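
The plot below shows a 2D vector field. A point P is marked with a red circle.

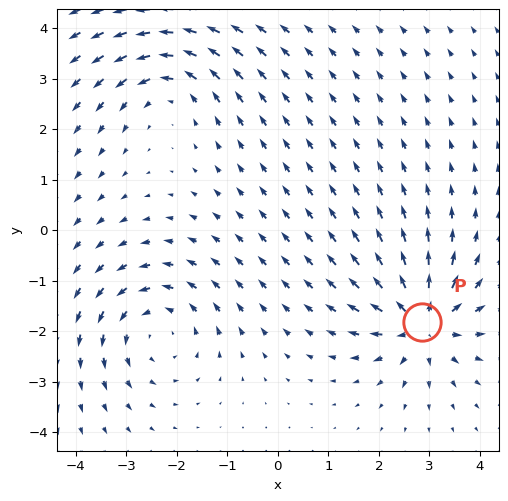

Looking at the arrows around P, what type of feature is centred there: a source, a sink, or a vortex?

source

At P (2.9, -1.8) the arrows spread outward. Divergence about +6, curl ≈0 — positive divergence with near-zero curl is a source.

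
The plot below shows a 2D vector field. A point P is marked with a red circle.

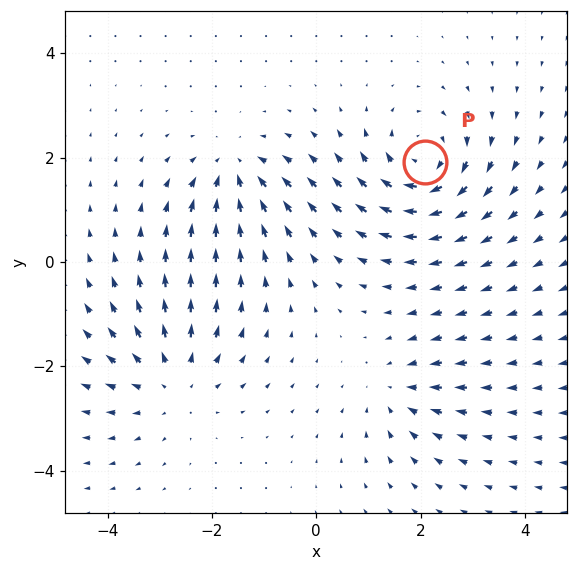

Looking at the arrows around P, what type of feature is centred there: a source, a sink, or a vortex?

At P (2.1, 1.9) the arrows circulate clockwise. Divergence ≈0, curl about -6 — near-zero divergence with nonzero curl is a vortex.

vortex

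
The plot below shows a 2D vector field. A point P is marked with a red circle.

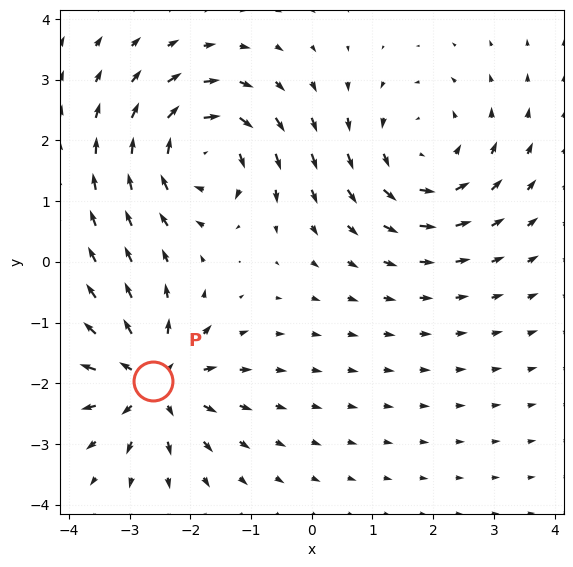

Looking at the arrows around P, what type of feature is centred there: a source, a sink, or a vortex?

At P (-2.6, -2.0) the arrows spread outward. Divergence about +6, curl ≈0 — positive divergence with near-zero curl is a source.

source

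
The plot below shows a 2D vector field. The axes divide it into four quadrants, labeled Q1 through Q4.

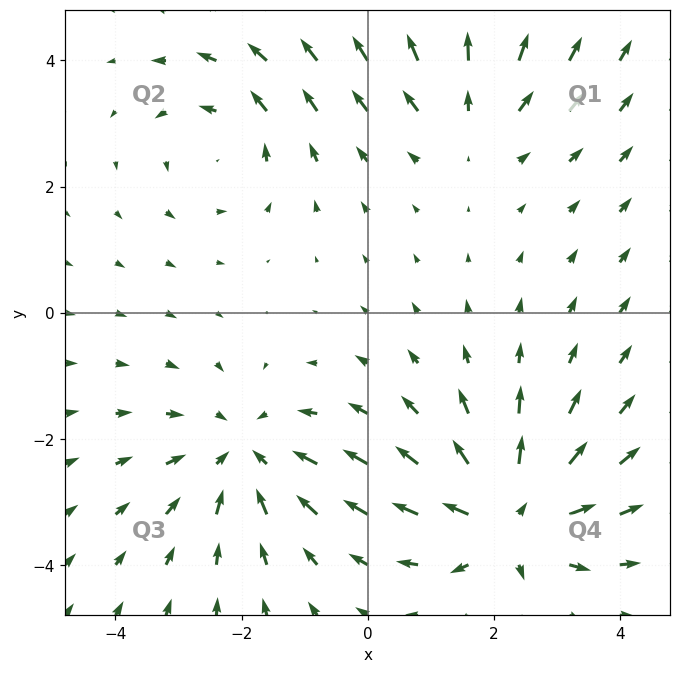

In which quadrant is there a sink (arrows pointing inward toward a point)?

The sink sits at approximately (-2.0, -2.2), which lies in quadrant Q3. The divergence there is about -3, negative as expected for a sink.

Q3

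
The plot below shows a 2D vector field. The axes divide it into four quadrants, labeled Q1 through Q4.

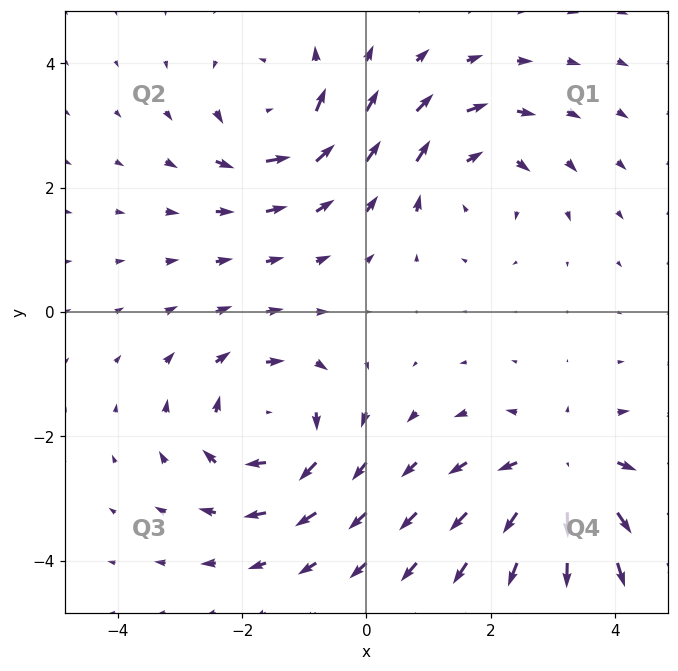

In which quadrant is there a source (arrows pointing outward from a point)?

Q4

The source sits at approximately (3.2, -2.6), which lies in quadrant Q4. The divergence there is about +4, positive as expected for a source.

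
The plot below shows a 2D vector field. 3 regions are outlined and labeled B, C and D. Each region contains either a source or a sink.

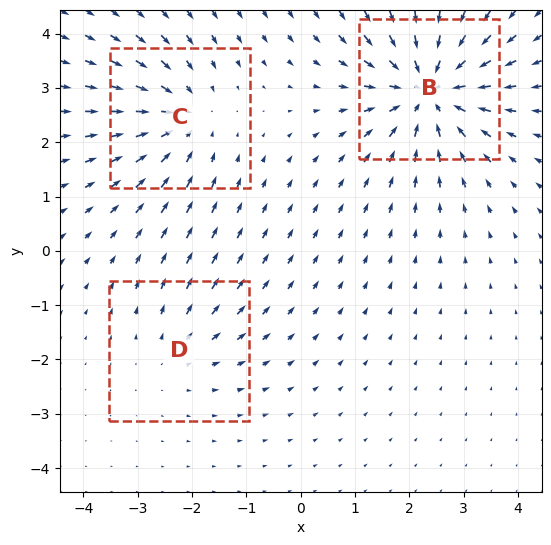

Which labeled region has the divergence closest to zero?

Divergence at each region's feature centre — B: about -5, C: about -3, D: about +2. Region D is closest to zero.

D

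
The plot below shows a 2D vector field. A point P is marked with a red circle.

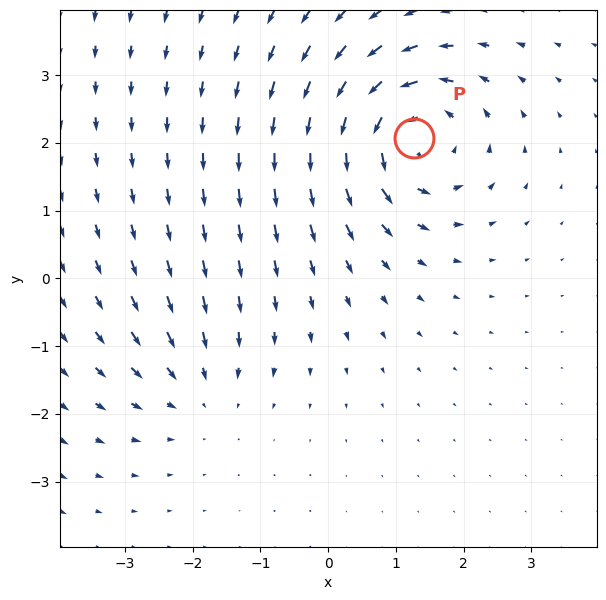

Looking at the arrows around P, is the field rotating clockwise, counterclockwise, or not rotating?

counterclockwise

Near P at (1.3, 2.1) the arrows circulate counterclockwise. The curl (z-component) there is about +5; positive curl means counterclockwise rotation.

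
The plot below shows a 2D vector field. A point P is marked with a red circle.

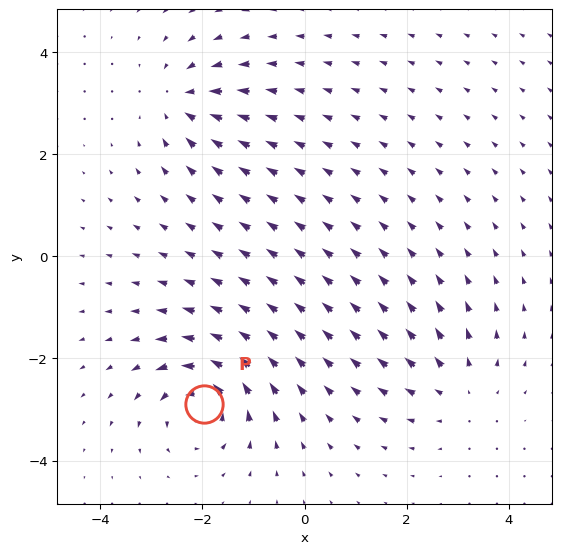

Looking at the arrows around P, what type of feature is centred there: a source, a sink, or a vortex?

At P (-2.0, -2.9) the arrows circulate counterclockwise. Divergence ≈0, curl about +6 — near-zero divergence with nonzero curl is a vortex.

vortex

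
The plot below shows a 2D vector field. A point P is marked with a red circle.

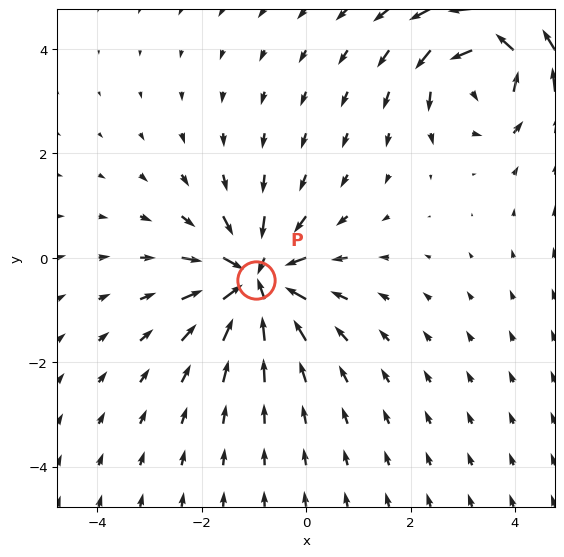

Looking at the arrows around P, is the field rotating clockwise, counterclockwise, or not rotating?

Near P at (-1.0, -0.4) the arrows show no circulation. The curl there is ≈0.

not rotating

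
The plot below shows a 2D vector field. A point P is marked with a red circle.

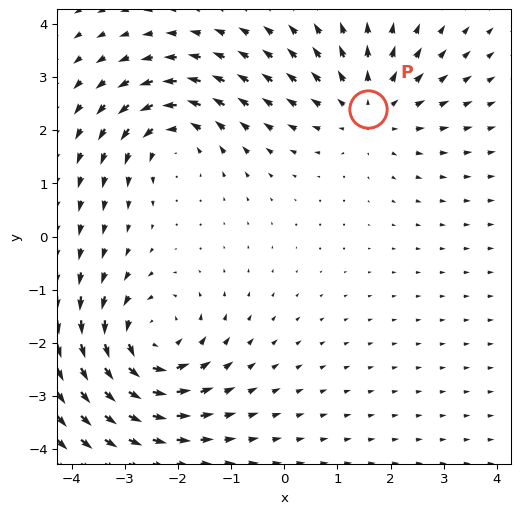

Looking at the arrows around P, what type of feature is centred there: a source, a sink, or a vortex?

source

At P (1.6, 2.4) the arrows spread outward. Divergence about +3, curl ≈0 — positive divergence with near-zero curl is a source.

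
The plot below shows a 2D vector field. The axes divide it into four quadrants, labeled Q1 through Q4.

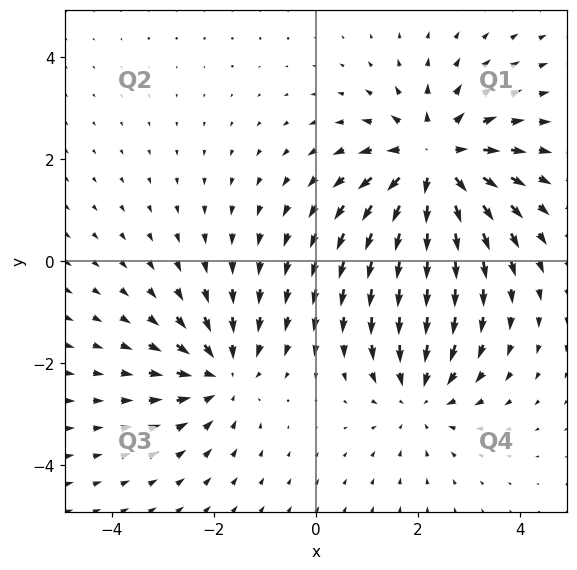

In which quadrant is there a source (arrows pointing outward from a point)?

The source sits at approximately (2.3, 1.9), which lies in quadrant Q1. The divergence there is about +4, positive as expected for a source.

Q1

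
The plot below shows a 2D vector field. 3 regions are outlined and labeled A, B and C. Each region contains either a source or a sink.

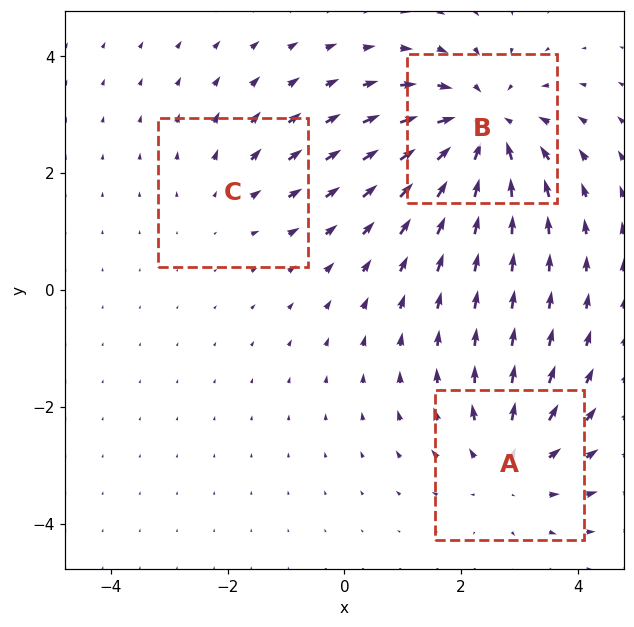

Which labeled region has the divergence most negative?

Divergence at each region's feature centre — A: about +3, B: about -4, C: about +2. Region B is most negative.

B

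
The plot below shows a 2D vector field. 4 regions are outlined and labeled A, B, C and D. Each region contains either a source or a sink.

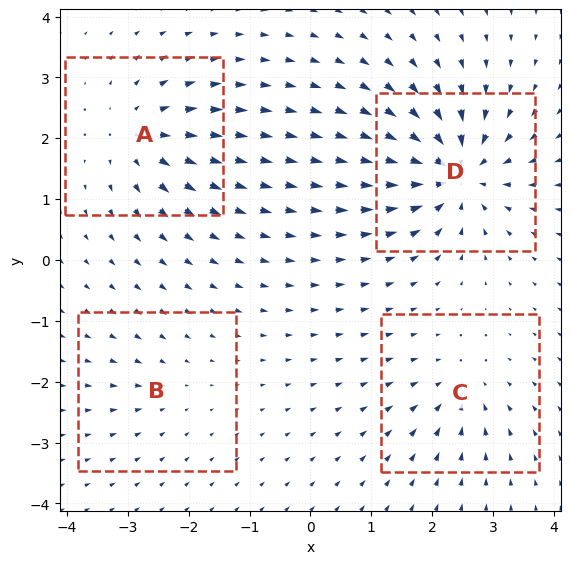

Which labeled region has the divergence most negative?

D

Divergence at each region's feature centre — A: about +6, B: about -3, C: about -4, D: about -9. Region D is most negative.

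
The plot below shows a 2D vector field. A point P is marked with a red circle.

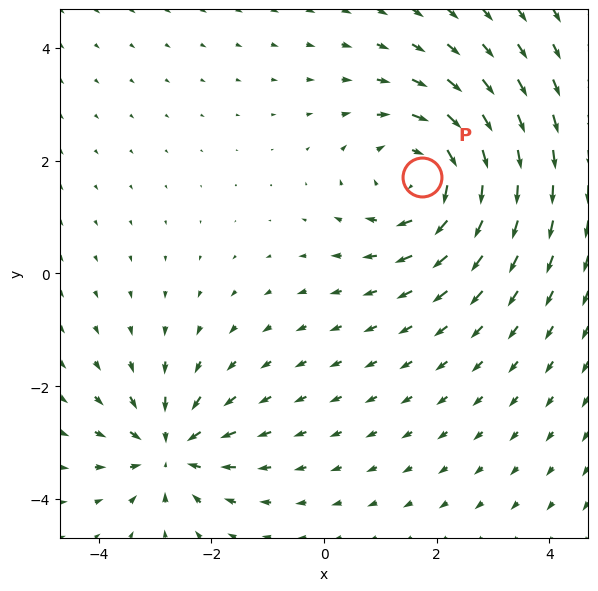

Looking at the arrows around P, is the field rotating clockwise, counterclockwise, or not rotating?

Near P at (1.7, 1.7) the arrows circulate clockwise. The curl (z-component) there is about -4; negative curl means clockwise rotation.

clockwise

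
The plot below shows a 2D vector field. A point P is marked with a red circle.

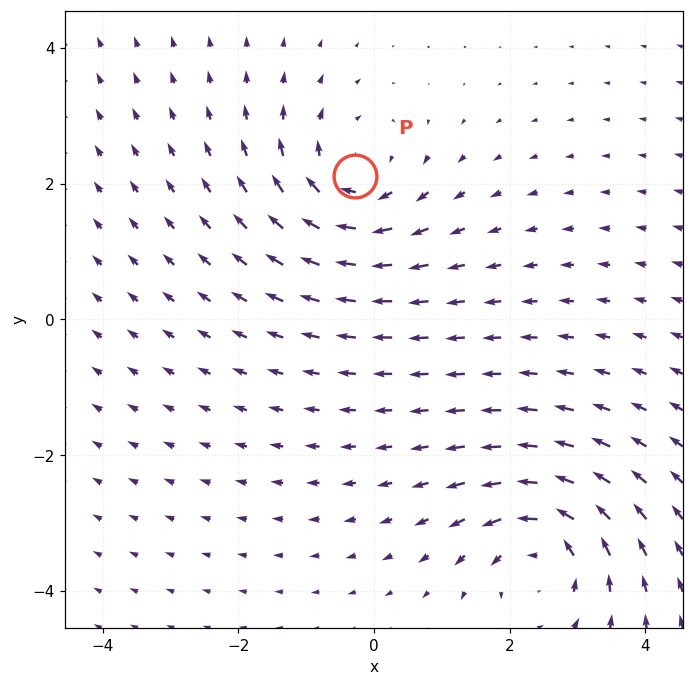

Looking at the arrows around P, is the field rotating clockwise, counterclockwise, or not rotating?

clockwise

Near P at (-0.3, 2.1) the arrows circulate clockwise. The curl (z-component) there is about -5; negative curl means clockwise rotation.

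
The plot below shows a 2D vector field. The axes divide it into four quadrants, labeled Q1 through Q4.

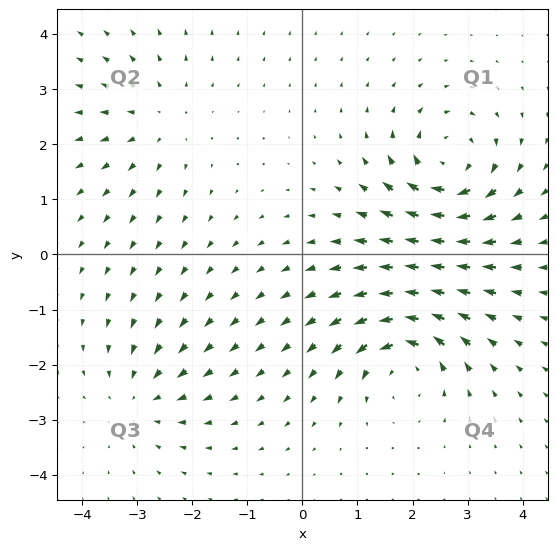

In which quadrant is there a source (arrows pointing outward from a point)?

Q2

The source sits at approximately (-2.6, 2.4), which lies in quadrant Q2. The divergence there is about +3, positive as expected for a source.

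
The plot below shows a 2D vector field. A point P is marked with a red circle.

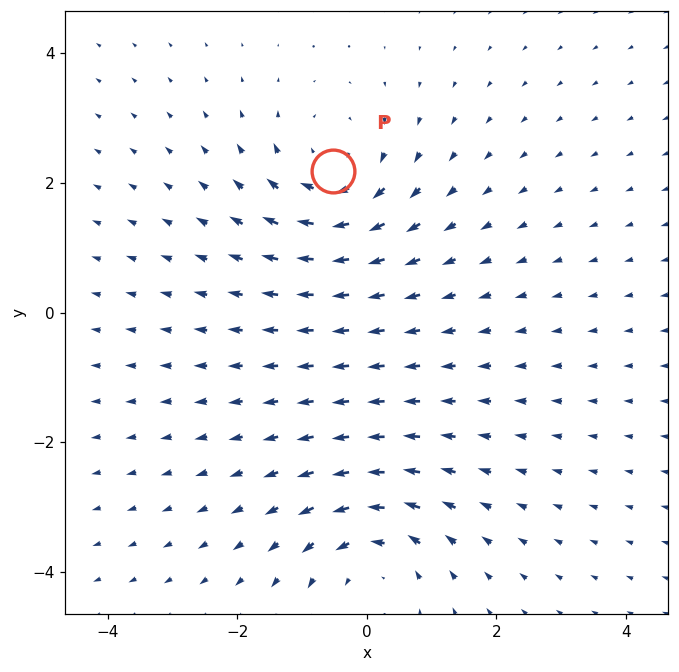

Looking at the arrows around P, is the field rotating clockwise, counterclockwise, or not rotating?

clockwise

Near P at (-0.5, 2.2) the arrows circulate clockwise. The curl (z-component) there is about -5; negative curl means clockwise rotation.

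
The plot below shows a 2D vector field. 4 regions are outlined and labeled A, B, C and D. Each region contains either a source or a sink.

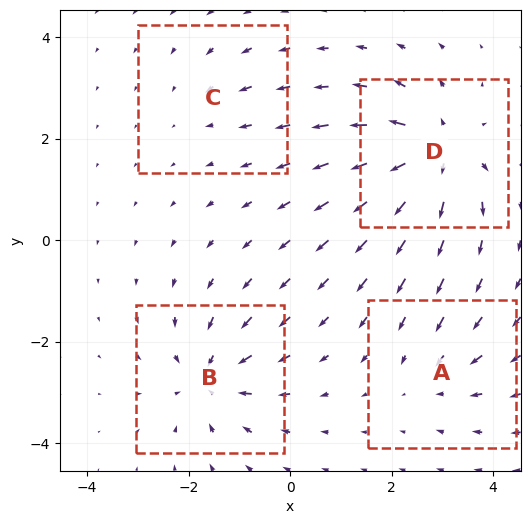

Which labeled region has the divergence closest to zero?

C

Divergence at each region's feature centre — A: about -3, B: about -6, C: about -2, D: about +8. Region C is closest to zero.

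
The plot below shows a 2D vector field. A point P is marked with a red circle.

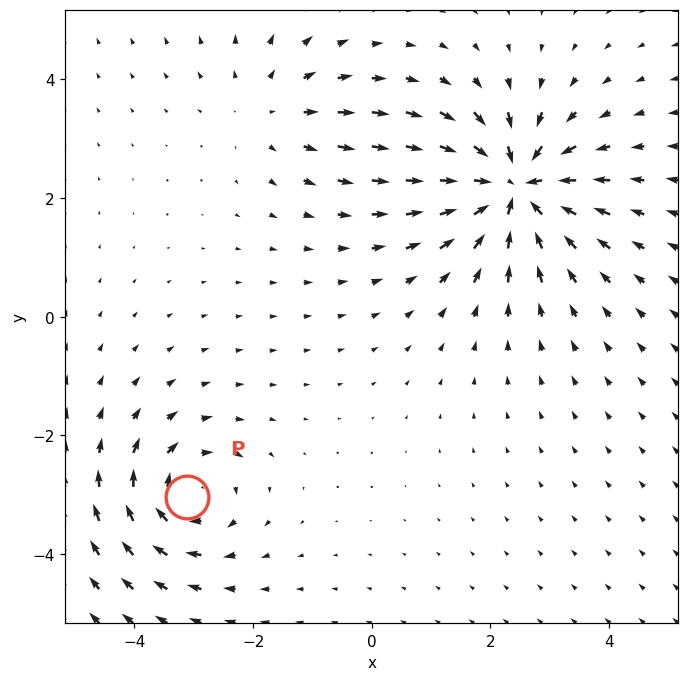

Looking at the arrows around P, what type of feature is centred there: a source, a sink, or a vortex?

vortex

At P (-3.1, -3.0) the arrows circulate clockwise. Divergence ≈0, curl about -4 — near-zero divergence with nonzero curl is a vortex.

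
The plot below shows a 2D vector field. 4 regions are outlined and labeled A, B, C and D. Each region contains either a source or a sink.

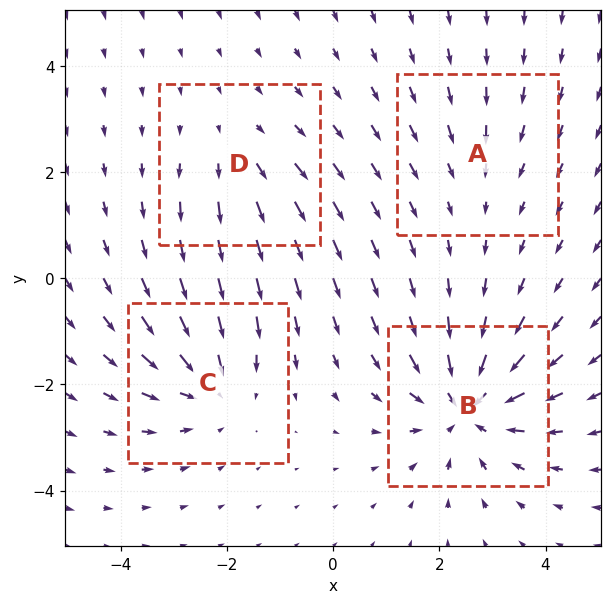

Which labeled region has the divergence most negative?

B

Divergence at each region's feature centre — A: about -2, B: about -6, C: about -4, D: about +3. Region B is most negative.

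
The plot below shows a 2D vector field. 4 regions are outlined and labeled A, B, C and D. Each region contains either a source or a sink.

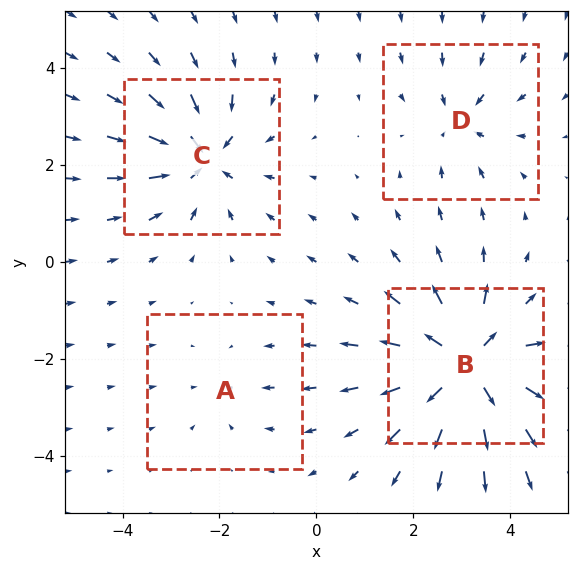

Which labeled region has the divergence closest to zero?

A

Divergence at each region's feature centre — A: about -2, B: about +9, C: about -6, D: about -4. Region A is closest to zero.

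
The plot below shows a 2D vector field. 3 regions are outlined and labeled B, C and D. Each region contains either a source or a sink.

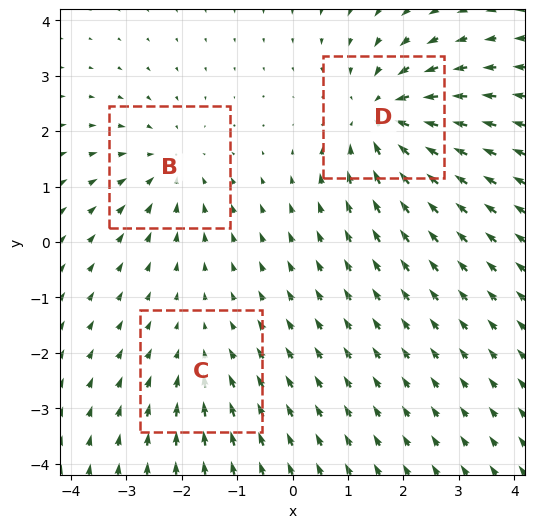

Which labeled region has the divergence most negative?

Divergence at each region's feature centre — B: about -3, C: about -2, D: about -4. Region D is most negative.

D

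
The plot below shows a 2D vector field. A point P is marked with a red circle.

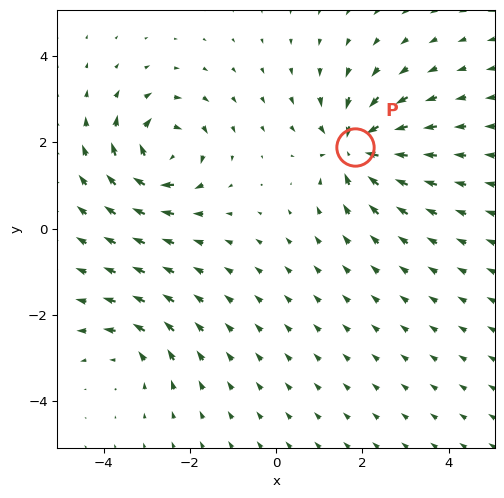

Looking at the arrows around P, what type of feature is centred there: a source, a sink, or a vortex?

sink

At P (1.8, 1.9) the arrows converge inward. Divergence about -7, curl ≈0 — negative divergence with near-zero curl is a sink.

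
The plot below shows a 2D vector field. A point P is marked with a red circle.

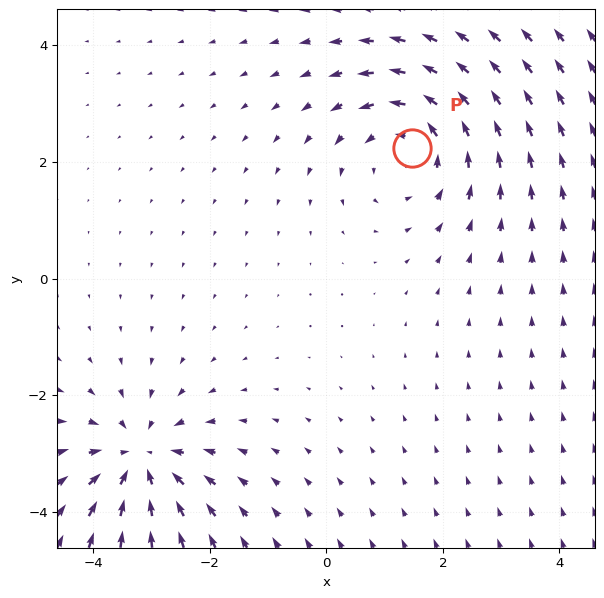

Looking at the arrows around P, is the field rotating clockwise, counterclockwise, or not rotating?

Near P at (1.5, 2.2) the arrows circulate counterclockwise. The curl (z-component) there is about +4; positive curl means counterclockwise rotation.

counterclockwise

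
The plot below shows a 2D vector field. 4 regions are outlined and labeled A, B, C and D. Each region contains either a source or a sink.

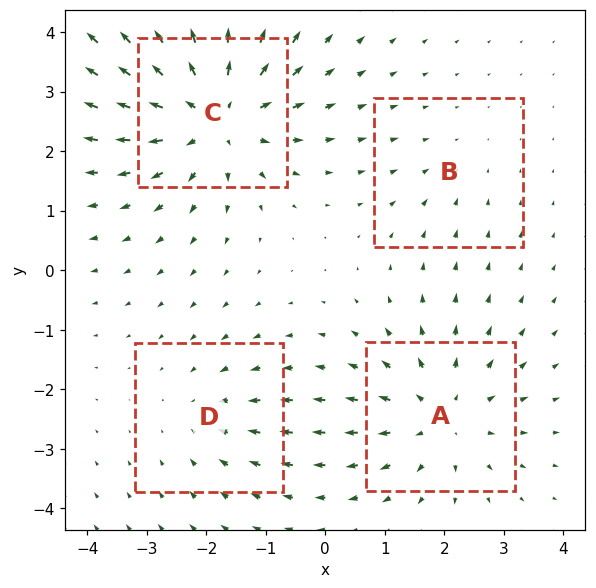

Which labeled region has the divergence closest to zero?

Divergence at each region's feature centre — A: about +4, B: about -2, C: about +6, D: about -3. Region B is closest to zero.

B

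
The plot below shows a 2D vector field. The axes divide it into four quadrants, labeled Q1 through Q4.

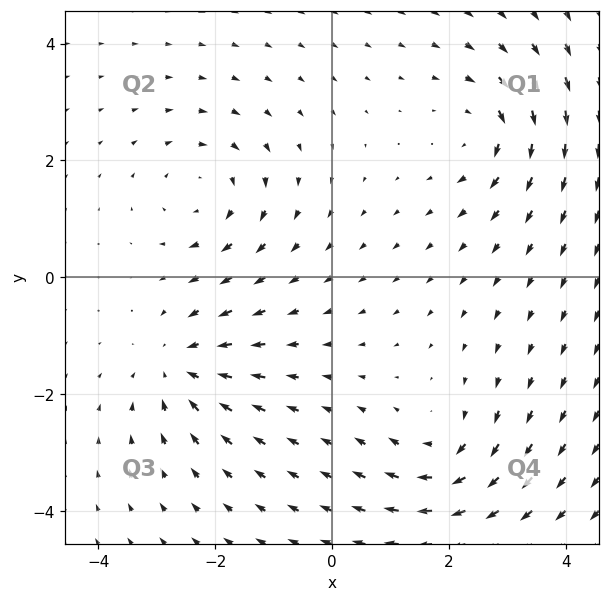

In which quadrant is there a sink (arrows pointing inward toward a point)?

The sink sits at approximately (-2.6, -1.5), which lies in quadrant Q3. The divergence there is about -5, negative as expected for a sink.

Q3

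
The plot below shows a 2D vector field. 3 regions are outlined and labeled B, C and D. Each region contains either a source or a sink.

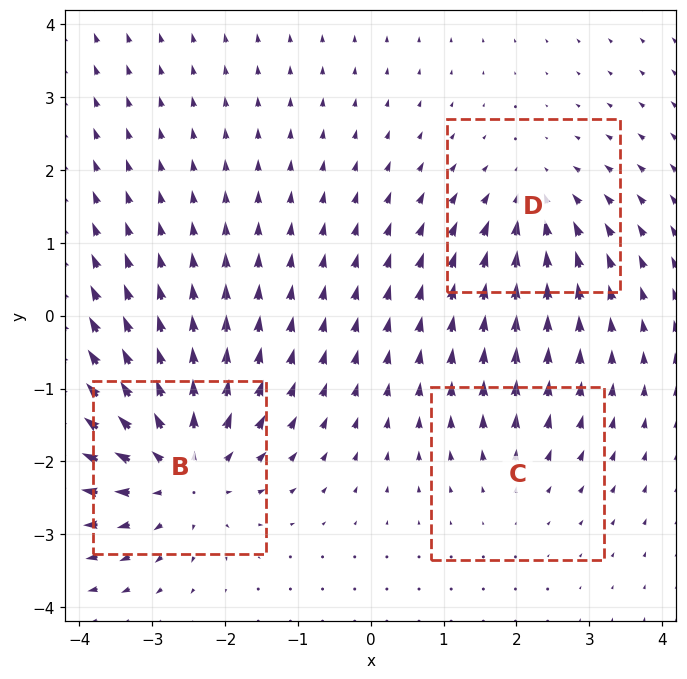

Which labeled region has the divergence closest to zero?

C

Divergence at each region's feature centre — B: about +5, C: about +2, D: about -3. Region C is closest to zero.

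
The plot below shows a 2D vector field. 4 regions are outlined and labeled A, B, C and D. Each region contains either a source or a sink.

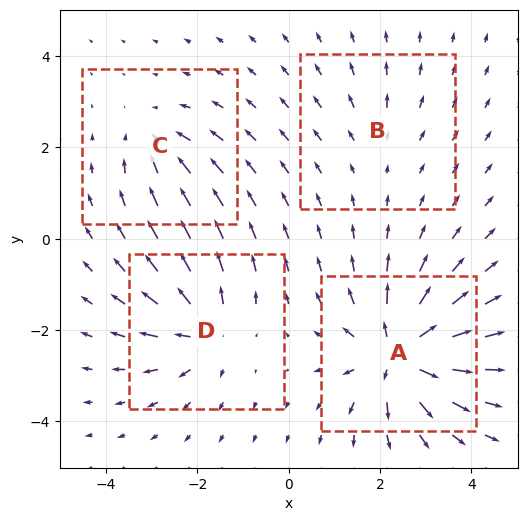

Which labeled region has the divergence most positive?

A

Divergence at each region's feature centre — A: about +9, B: about +2, C: about -4, D: about +6. Region A is most positive.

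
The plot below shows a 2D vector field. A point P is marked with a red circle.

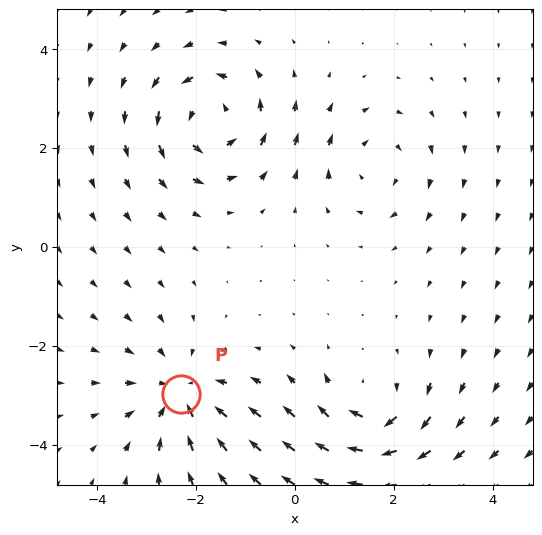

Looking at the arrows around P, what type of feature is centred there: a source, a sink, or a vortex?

At P (-2.3, -3.0) the arrows converge inward. Divergence about -4, curl ≈0 — negative divergence with near-zero curl is a sink.

sink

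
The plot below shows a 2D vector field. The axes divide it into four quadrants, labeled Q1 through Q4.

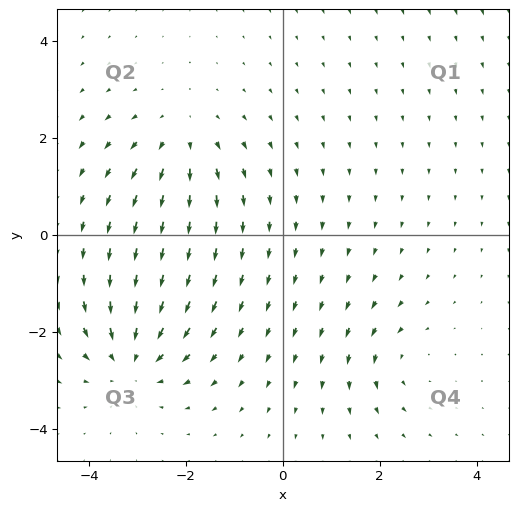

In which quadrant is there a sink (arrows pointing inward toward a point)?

Q3

The sink sits at approximately (-3.1, -2.6), which lies in quadrant Q3. The divergence there is about -4, negative as expected for a sink.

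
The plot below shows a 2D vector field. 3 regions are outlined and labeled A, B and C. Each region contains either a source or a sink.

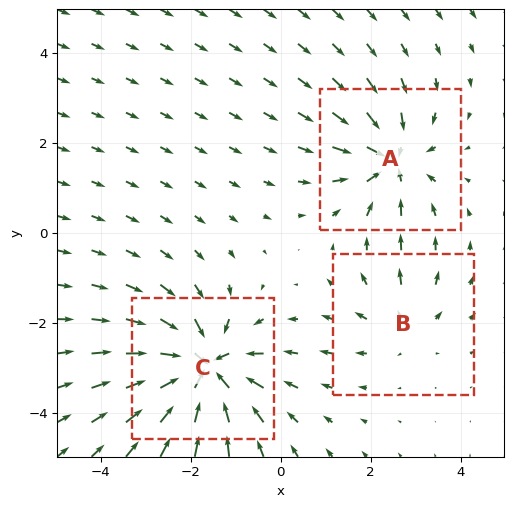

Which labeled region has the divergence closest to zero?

B

Divergence at each region's feature centre — A: about -4, B: about +2, C: about -6. Region B is closest to zero.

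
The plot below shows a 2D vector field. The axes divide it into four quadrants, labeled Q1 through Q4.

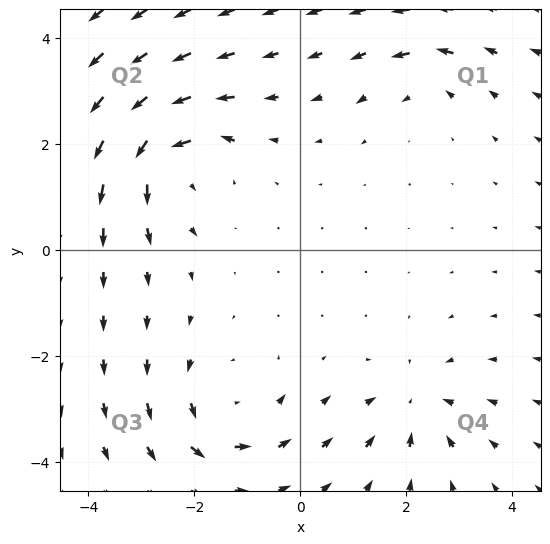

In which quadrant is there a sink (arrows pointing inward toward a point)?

Q4

The sink sits at approximately (2.2, -2.9), which lies in quadrant Q4. The divergence there is about -4, negative as expected for a sink.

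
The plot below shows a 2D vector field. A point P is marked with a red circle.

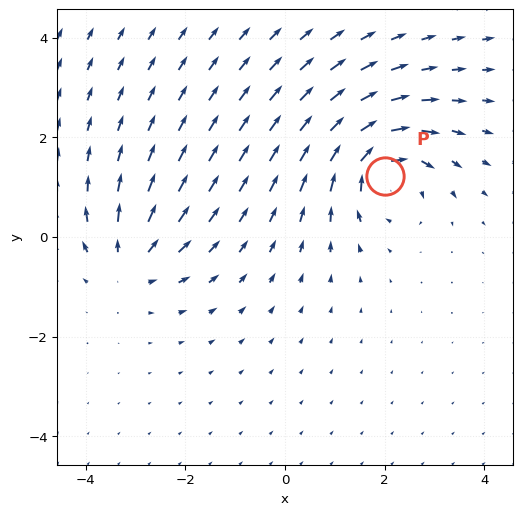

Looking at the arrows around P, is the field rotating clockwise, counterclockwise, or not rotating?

clockwise

Near P at (2.0, 1.2) the arrows circulate clockwise. The curl (z-component) there is about -5; negative curl means clockwise rotation.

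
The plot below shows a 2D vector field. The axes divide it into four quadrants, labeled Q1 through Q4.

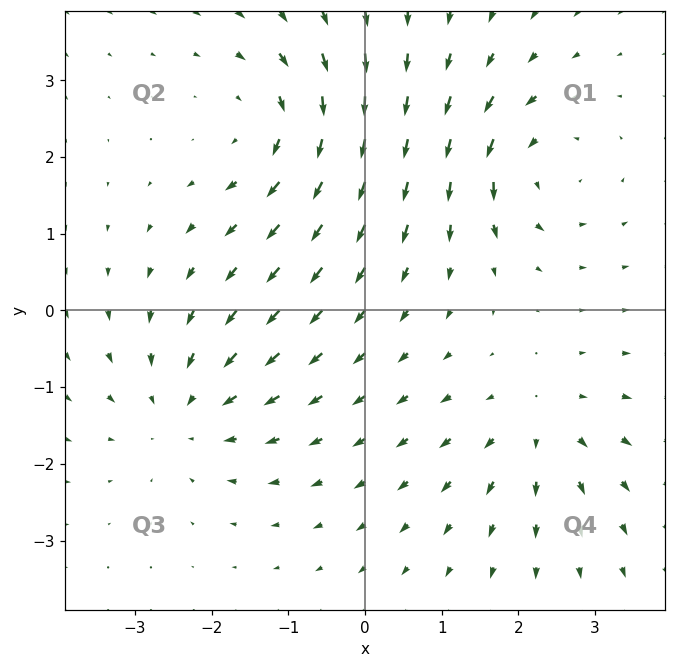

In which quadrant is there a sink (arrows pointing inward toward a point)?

Q3

The sink sits at approximately (-2.3, -1.3), which lies in quadrant Q3. The divergence there is about -4, negative as expected for a sink.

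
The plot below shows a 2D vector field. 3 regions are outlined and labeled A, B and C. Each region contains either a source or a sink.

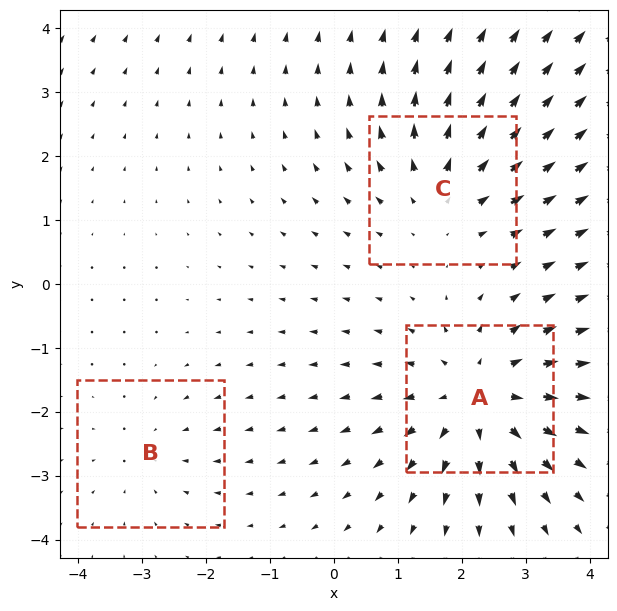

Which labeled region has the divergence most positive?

Divergence at each region's feature centre — A: about +4, B: about -2, C: about +3. Region A is most positive.

A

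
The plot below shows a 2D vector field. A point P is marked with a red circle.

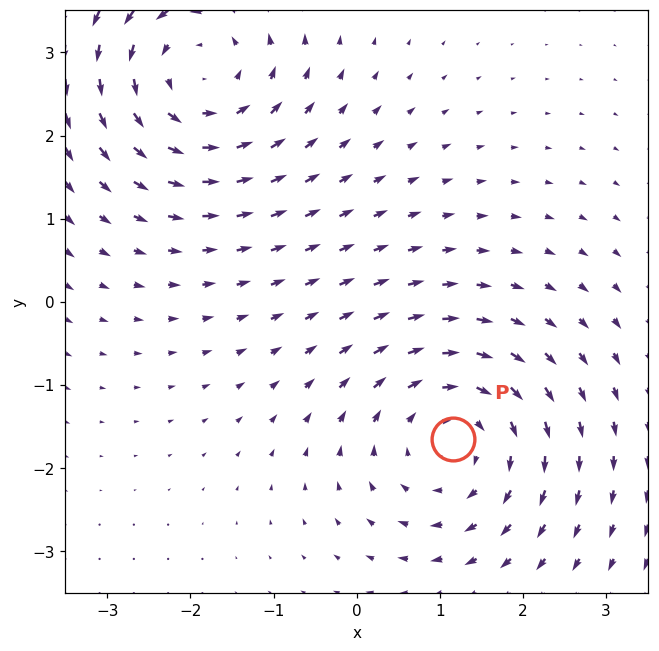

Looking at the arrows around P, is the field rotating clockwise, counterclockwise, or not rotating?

Near P at (1.2, -1.7) the arrows circulate clockwise. The curl (z-component) there is about -3; negative curl means clockwise rotation.

clockwise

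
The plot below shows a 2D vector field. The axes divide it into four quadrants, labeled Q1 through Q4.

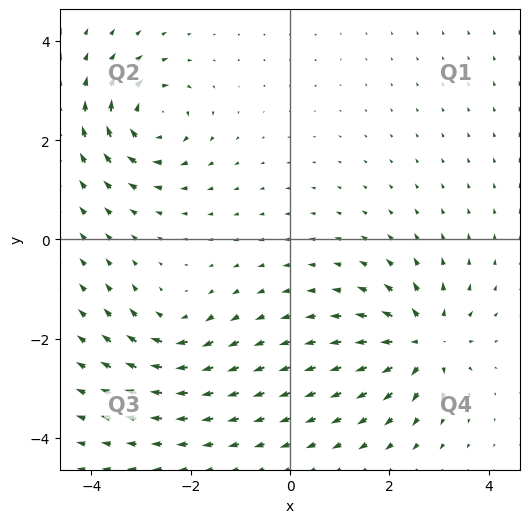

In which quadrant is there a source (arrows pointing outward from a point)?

The source sits at approximately (2.7, -2.1), which lies in quadrant Q4. The divergence there is about +7, positive as expected for a source.

Q4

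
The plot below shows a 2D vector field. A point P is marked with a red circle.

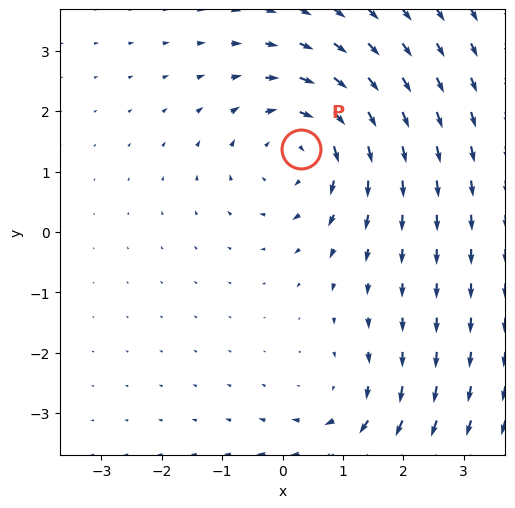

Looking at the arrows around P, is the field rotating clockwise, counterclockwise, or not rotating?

clockwise

Near P at (0.3, 1.4) the arrows circulate clockwise. The curl (z-component) there is about -4; negative curl means clockwise rotation.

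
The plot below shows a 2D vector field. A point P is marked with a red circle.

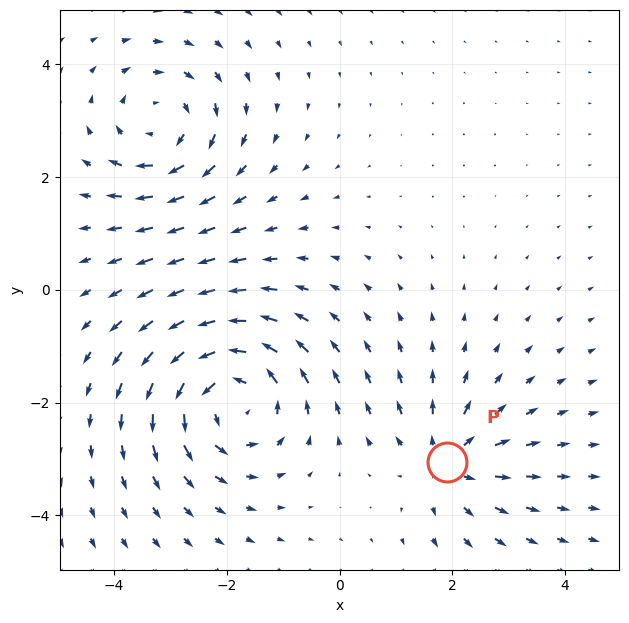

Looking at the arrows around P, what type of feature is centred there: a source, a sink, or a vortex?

source

At P (1.9, -3.1) the arrows spread outward. Divergence about +3, curl ≈0 — positive divergence with near-zero curl is a source.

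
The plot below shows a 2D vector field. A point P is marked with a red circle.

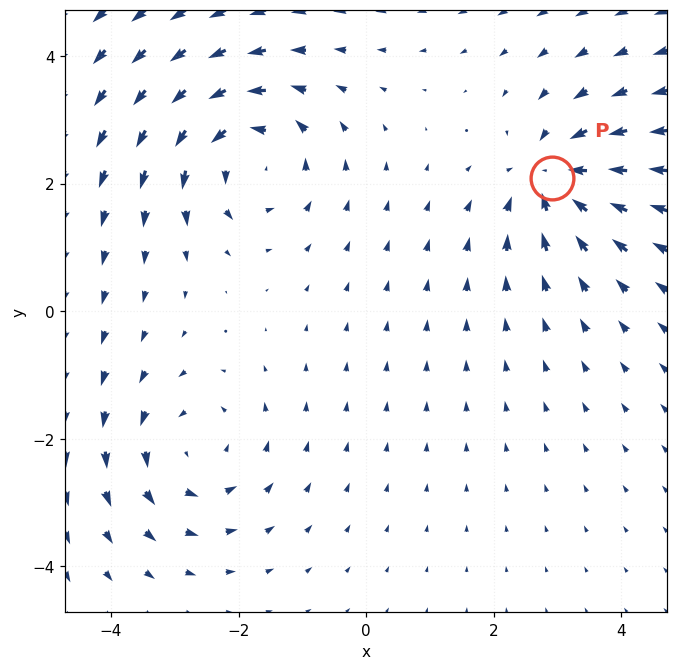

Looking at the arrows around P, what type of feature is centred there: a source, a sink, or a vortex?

At P (2.9, 2.1) the arrows converge inward. Divergence about -4, curl ≈0 — negative divergence with near-zero curl is a sink.

sink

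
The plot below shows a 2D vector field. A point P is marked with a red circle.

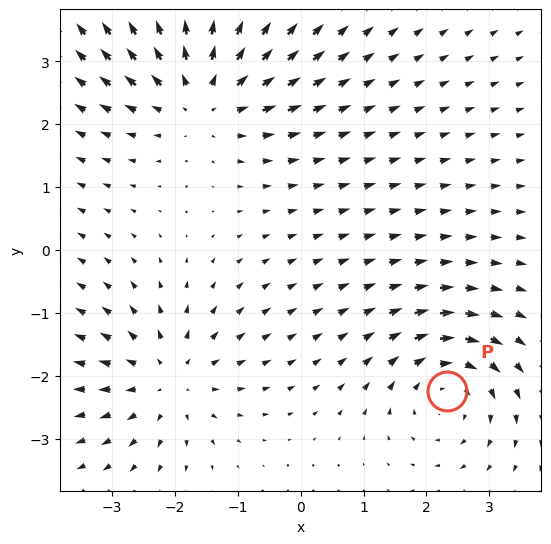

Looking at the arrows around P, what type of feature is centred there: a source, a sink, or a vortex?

vortex

At P (2.3, -2.2) the arrows circulate clockwise. Divergence ≈0, curl about -4 — near-zero divergence with nonzero curl is a vortex.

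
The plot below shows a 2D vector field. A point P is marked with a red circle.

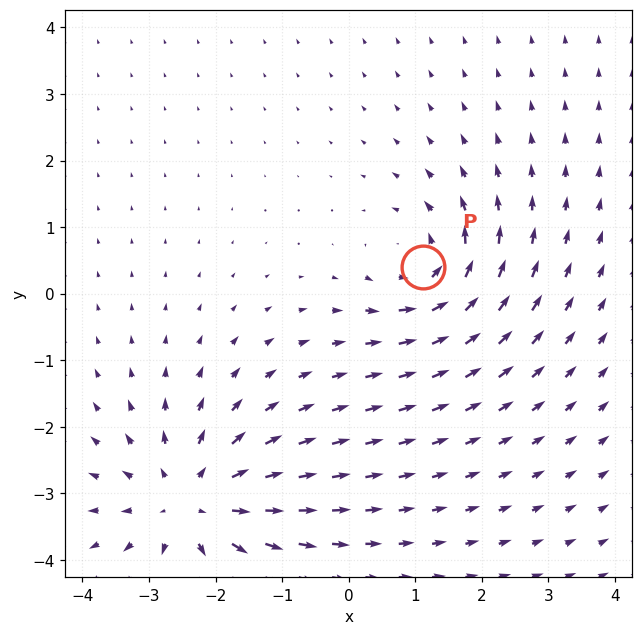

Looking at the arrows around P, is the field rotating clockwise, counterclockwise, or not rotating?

Near P at (1.1, 0.4) the arrows circulate counterclockwise. The curl (z-component) there is about +4; positive curl means counterclockwise rotation.

counterclockwise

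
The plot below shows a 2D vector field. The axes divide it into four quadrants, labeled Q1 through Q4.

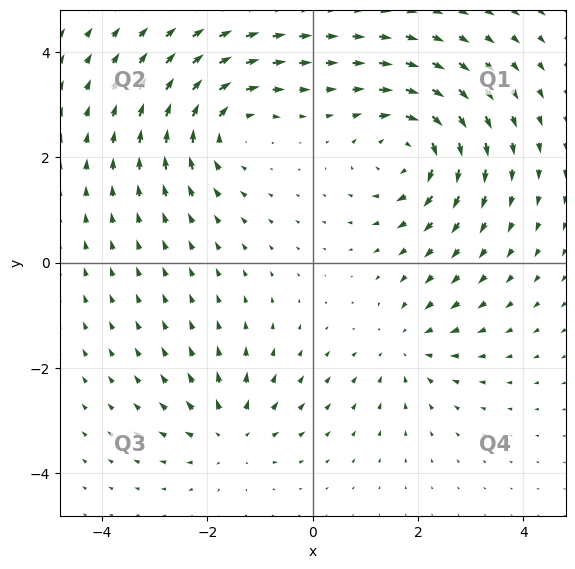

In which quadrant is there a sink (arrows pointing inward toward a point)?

The sink sits at approximately (1.8, -1.6), which lies in quadrant Q4. The divergence there is about -3, negative as expected for a sink.

Q4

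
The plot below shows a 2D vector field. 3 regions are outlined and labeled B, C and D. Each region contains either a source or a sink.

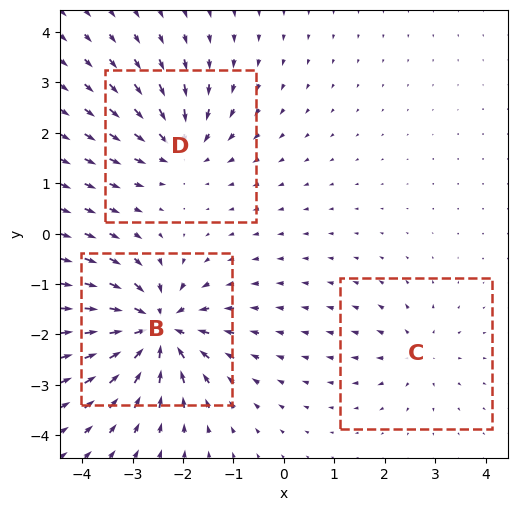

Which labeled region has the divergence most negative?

B

Divergence at each region's feature centre — B: about -7, C: about +3, D: about -4. Region B is most negative.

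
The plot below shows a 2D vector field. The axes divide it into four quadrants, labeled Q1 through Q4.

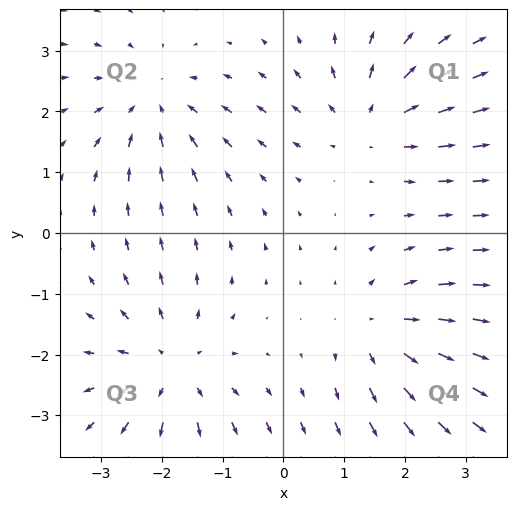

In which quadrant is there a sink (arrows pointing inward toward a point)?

Q2

The sink sits at approximately (-2.1, 2.1), which lies in quadrant Q2. The divergence there is about -4, negative as expected for a sink.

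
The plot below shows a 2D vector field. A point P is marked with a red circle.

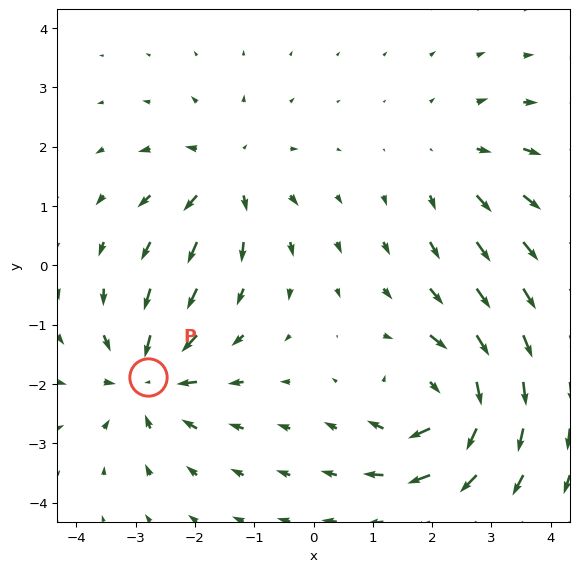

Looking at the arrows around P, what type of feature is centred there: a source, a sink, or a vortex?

At P (-2.8, -1.9) the arrows converge inward. Divergence about -5, curl ≈0 — negative divergence with near-zero curl is a sink.

sink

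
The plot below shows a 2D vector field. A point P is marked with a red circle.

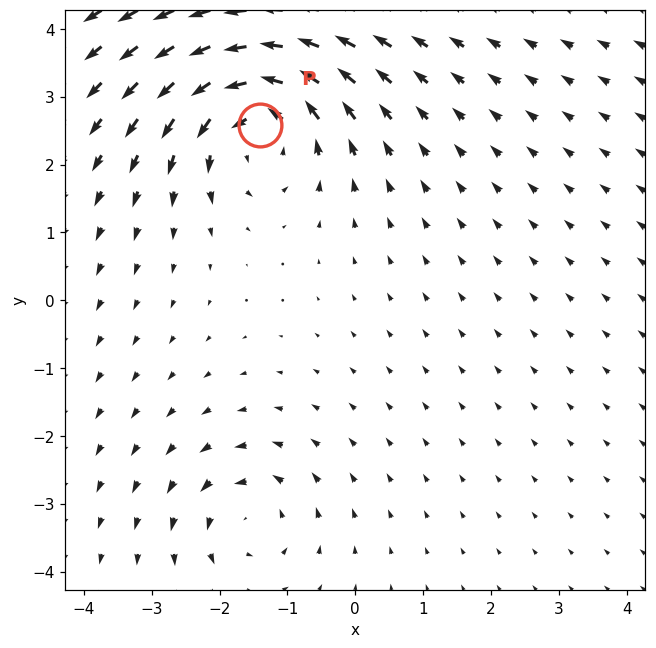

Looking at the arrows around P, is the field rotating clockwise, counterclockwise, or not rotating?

Near P at (-1.4, 2.6) the arrows circulate counterclockwise. The curl (z-component) there is about +5; positive curl means counterclockwise rotation.

counterclockwise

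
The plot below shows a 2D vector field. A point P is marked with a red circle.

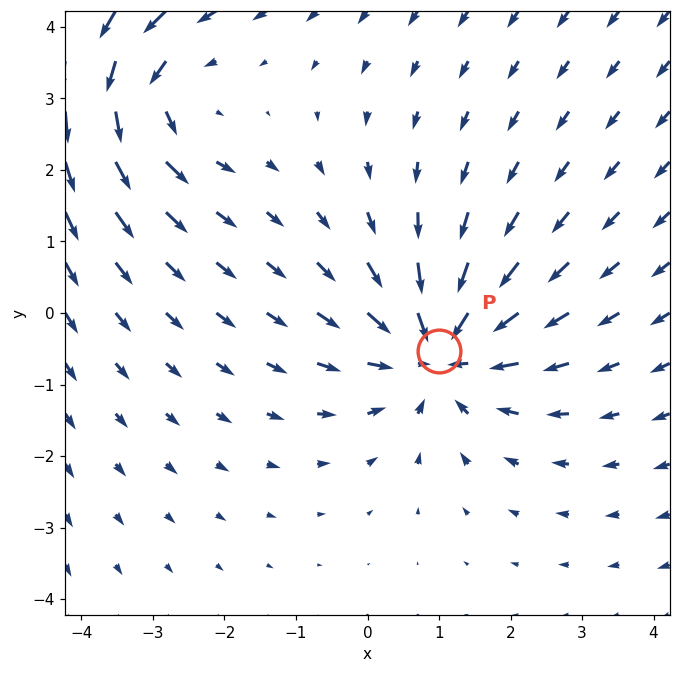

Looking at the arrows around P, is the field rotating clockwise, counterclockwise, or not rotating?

Near P at (1.0, -0.5) the arrows show no circulation. The curl there is ≈0.

not rotating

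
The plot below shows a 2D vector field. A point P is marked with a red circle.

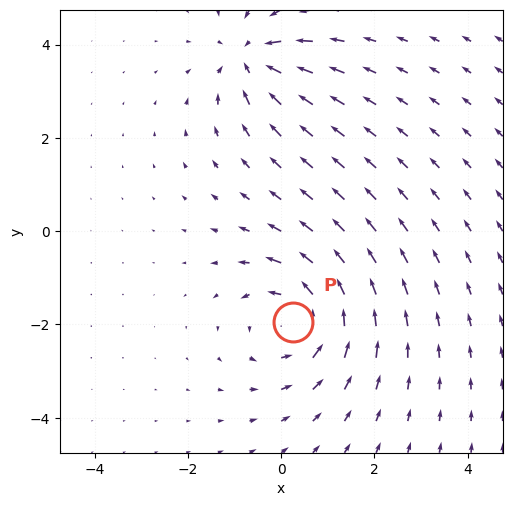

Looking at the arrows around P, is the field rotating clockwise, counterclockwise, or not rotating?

Near P at (0.2, -1.9) the arrows circulate counterclockwise. The curl (z-component) there is about +3; positive curl means counterclockwise rotation.

counterclockwise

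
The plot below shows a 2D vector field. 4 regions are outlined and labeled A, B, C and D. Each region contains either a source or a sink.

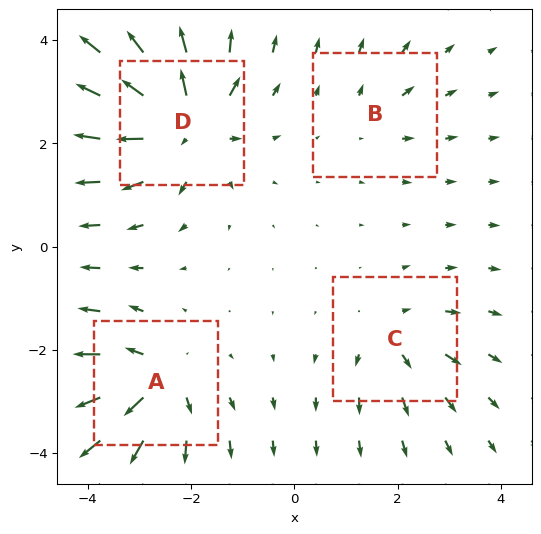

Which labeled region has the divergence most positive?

D

Divergence at each region's feature centre — A: about +7, B: about +3, C: about +4, D: about +9. Region D is most positive.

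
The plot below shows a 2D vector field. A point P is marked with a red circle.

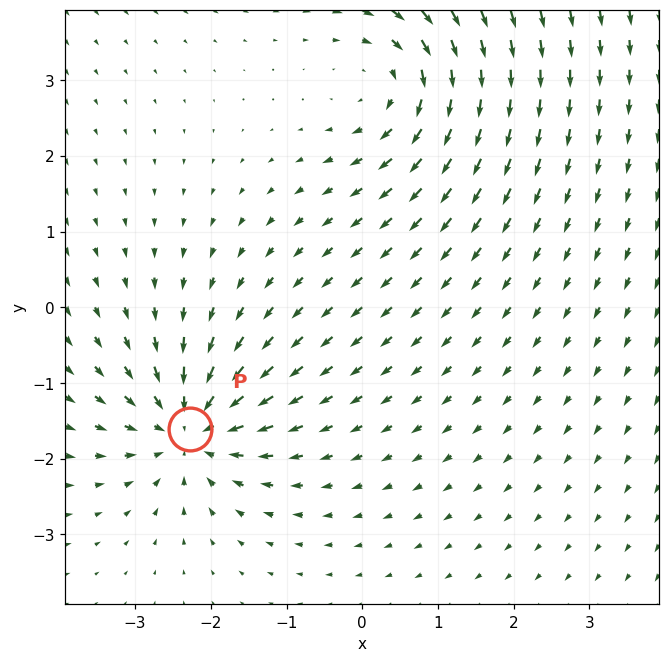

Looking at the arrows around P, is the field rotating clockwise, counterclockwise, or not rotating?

Near P at (-2.3, -1.6) the arrows show no circulation. The curl there is ≈0.

not rotating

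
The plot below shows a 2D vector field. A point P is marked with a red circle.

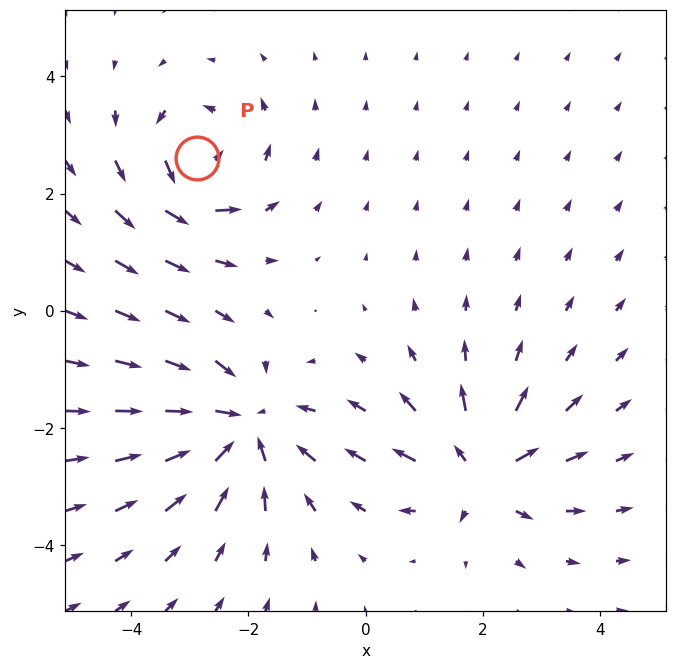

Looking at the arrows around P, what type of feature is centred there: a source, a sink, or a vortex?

vortex

At P (-2.9, 2.6) the arrows circulate counterclockwise. Divergence ≈0, curl about +4 — near-zero divergence with nonzero curl is a vortex.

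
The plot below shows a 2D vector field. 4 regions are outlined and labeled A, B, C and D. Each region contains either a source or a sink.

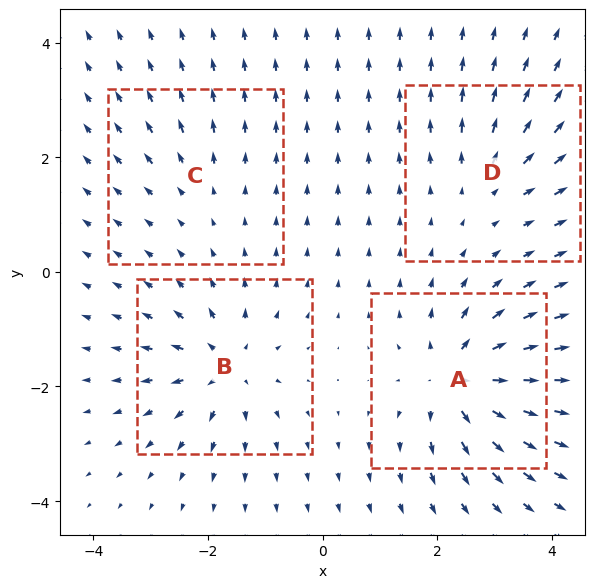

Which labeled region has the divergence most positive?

A

Divergence at each region's feature centre — A: about +8, B: about +6, C: about +3, D: about +4. Region A is most positive.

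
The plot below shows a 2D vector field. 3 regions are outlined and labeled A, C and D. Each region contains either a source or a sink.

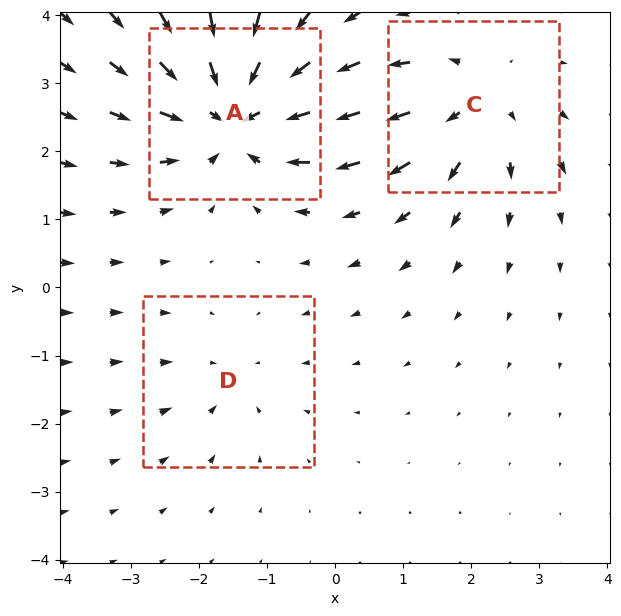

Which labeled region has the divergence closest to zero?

D

Divergence at each region's feature centre — A: about -5, C: about +3, D: about -2. Region D is closest to zero.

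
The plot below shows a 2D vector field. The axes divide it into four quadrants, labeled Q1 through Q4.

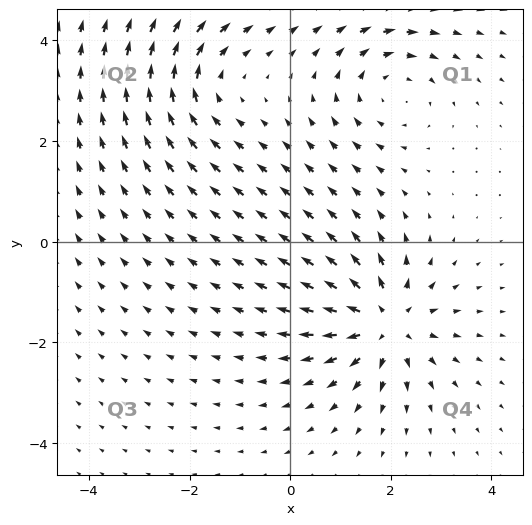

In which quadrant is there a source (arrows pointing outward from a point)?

The source sits at approximately (1.9, -1.6), which lies in quadrant Q4. The divergence there is about +4, positive as expected for a source.

Q4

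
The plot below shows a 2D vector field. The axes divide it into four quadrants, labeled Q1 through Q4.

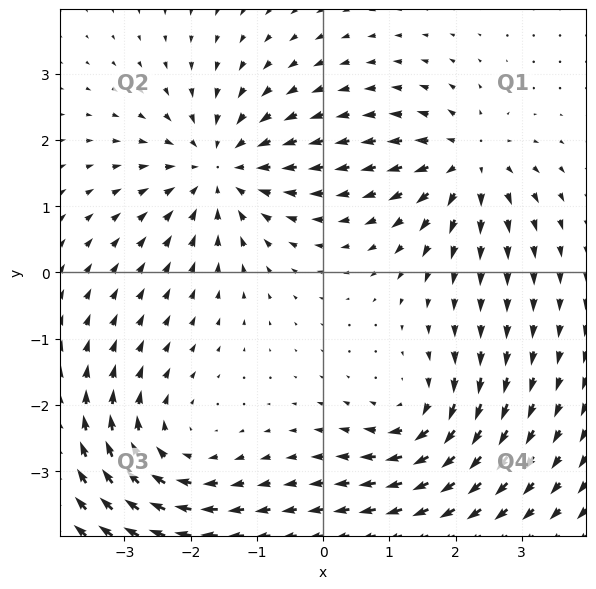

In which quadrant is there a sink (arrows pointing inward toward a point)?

Q2

The sink sits at approximately (-1.6, 1.6), which lies in quadrant Q2. The divergence there is about -4, negative as expected for a sink.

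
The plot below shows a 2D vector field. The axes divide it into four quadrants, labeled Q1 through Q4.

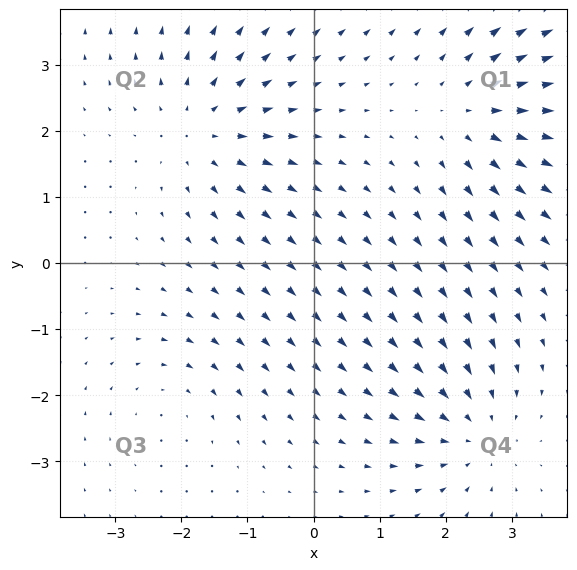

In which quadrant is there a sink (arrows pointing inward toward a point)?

Q4

The sink sits at approximately (2.4, -2.6), which lies in quadrant Q4. The divergence there is about -4, negative as expected for a sink.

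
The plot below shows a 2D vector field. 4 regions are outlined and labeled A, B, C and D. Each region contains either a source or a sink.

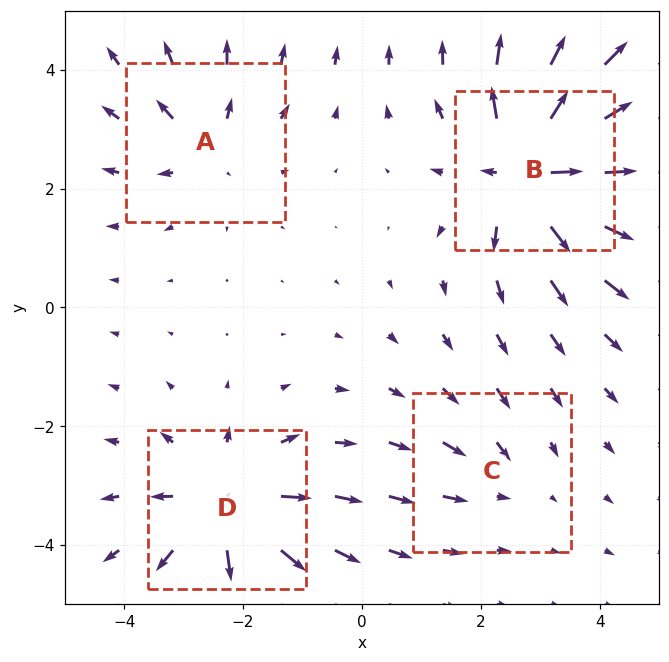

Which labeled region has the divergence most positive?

B

Divergence at each region's feature centre — A: about +4, B: about +8, C: about -2, D: about +6. Region B is most positive.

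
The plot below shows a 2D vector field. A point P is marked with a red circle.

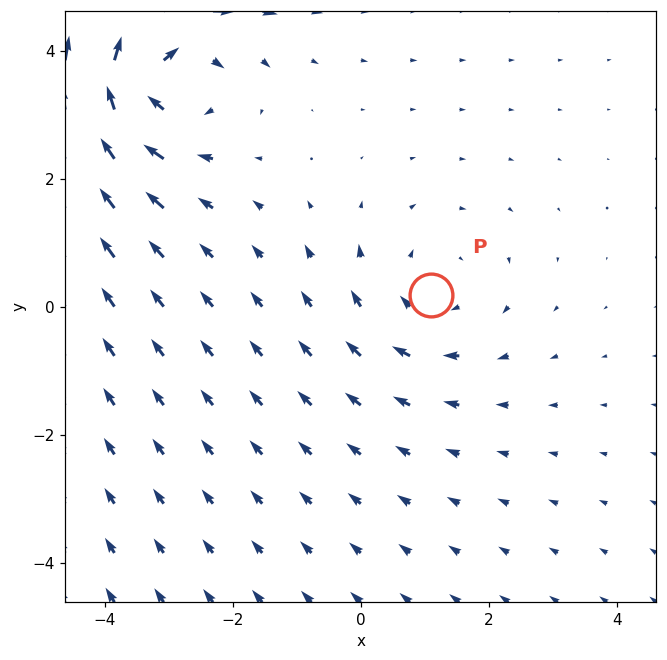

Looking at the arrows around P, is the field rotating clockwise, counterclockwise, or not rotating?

Near P at (1.1, 0.2) the arrows circulate clockwise. The curl (z-component) there is about -2; negative curl means clockwise rotation.

clockwise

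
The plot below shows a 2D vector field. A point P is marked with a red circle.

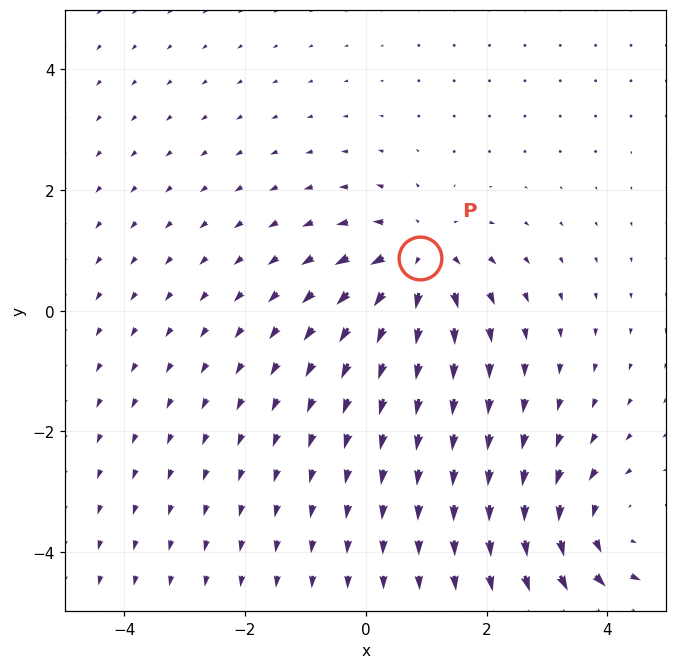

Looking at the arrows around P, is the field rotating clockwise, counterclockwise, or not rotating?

not rotating

Near P at (0.9, 0.9) the arrows show no circulation. The curl there is ≈0.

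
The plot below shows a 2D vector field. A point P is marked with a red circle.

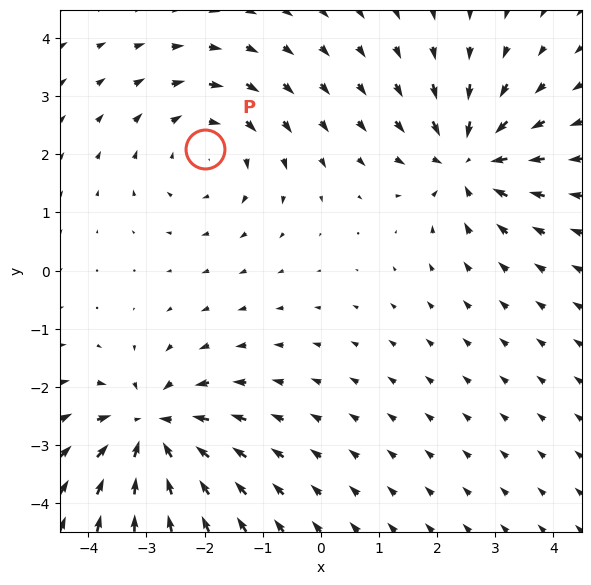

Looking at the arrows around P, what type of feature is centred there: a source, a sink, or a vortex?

At P (-2.0, 2.1) the arrows circulate clockwise. Divergence ≈0, curl about -3 — near-zero divergence with nonzero curl is a vortex.

vortex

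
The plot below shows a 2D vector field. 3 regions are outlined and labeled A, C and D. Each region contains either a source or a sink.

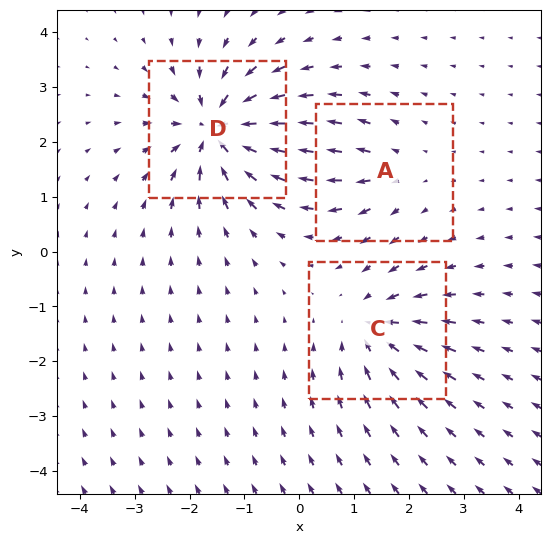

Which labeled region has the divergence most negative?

D

Divergence at each region's feature centre — A: about +3, C: about -4, D: about -6. Region D is most negative.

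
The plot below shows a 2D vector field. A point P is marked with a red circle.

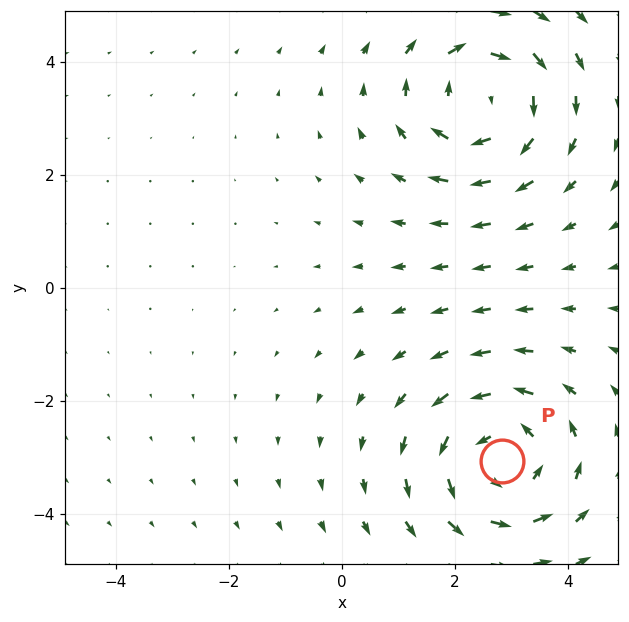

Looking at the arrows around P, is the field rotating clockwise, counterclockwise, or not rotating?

counterclockwise

Near P at (2.8, -3.1) the arrows circulate counterclockwise. The curl (z-component) there is about +3; positive curl means counterclockwise rotation.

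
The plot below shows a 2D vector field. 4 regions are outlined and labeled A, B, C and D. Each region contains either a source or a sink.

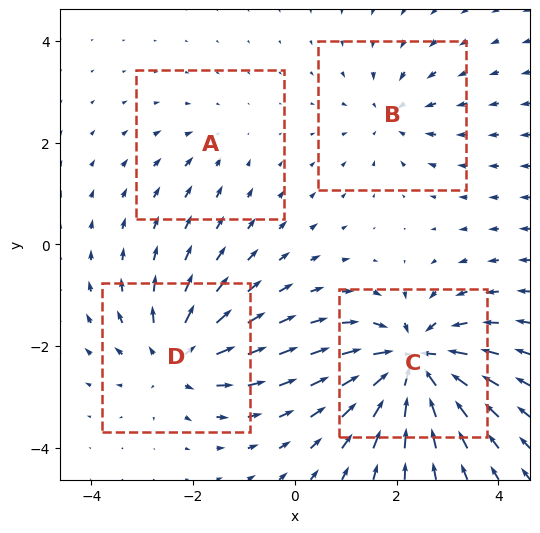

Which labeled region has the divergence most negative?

Divergence at each region's feature centre — A: about -2, B: about -4, C: about -9, D: about +6. Region C is most negative.

C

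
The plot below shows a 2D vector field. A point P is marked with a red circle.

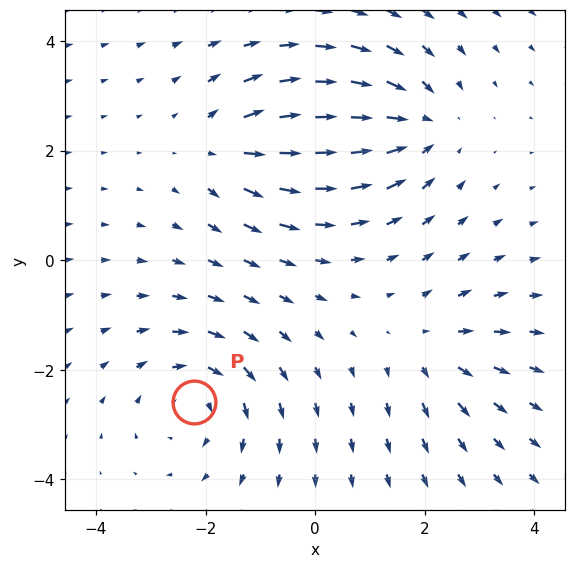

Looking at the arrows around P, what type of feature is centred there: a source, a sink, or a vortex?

At P (-2.2, -2.6) the arrows circulate clockwise. Divergence ≈0, curl about -4 — near-zero divergence with nonzero curl is a vortex.

vortex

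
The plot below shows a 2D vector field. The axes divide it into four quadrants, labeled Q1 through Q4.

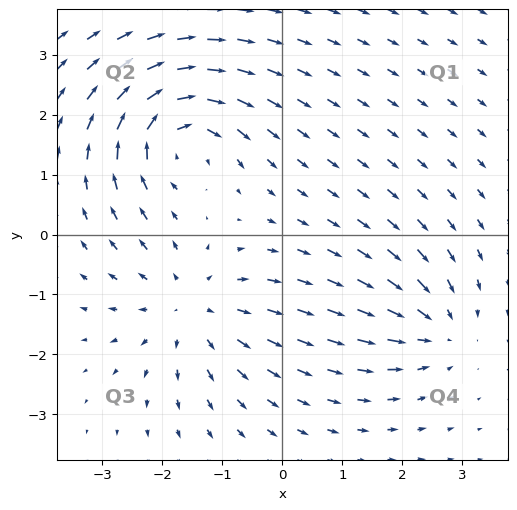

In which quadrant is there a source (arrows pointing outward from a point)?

The source sits at approximately (-1.5, -1.2), which lies in quadrant Q3. The divergence there is about +3, positive as expected for a source.

Q3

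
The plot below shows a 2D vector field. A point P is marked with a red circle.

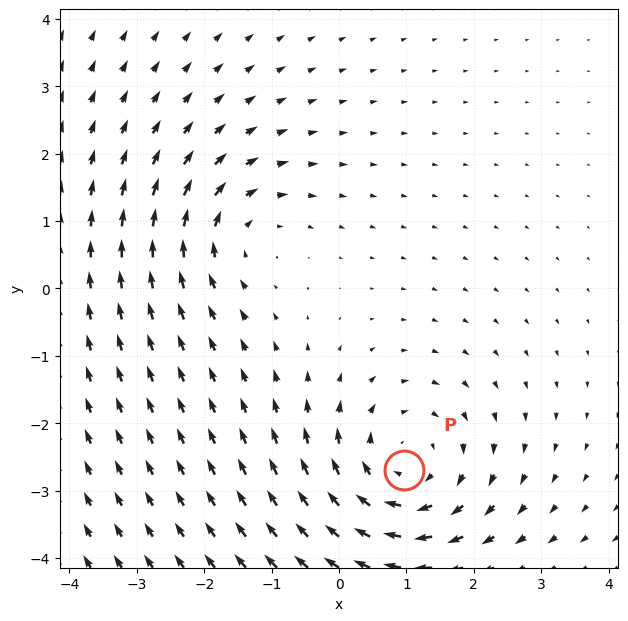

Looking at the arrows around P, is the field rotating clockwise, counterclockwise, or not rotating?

clockwise

Near P at (1.0, -2.7) the arrows circulate clockwise. The curl (z-component) there is about -4; negative curl means clockwise rotation.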